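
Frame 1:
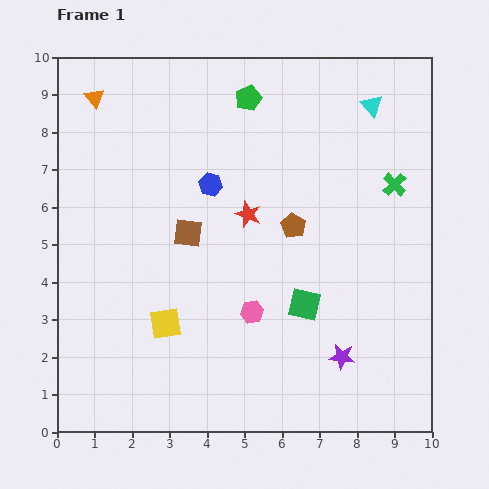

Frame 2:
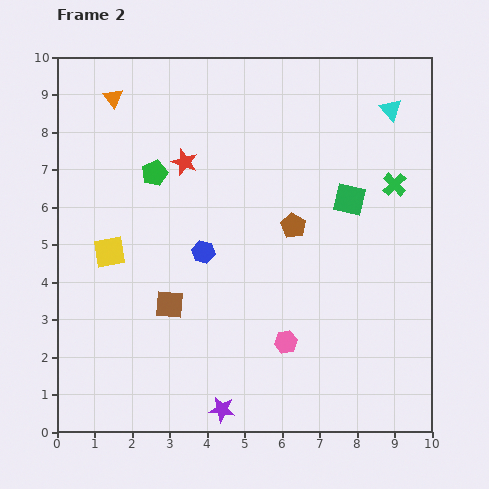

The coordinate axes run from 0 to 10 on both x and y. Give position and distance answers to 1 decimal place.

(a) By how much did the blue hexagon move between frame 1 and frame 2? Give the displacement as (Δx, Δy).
(-0.2, -1.8)

The blue hexagon was at (4.1, 6.6) in frame 1 and (3.9, 4.8) in frame 2.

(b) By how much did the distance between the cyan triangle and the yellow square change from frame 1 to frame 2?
+0.4

Distance in frame 1: 8.0. Distance in frame 2: 8.4.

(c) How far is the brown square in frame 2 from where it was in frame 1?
2.0

The brown square moved from (3.5, 5.3) to (3.0, 3.4), a distance of √(0.5² + 1.9²) ≈ 2.0.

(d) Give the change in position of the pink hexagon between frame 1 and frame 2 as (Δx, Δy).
(0.9, -0.8)

The pink hexagon was at (5.2, 3.2) in frame 1 and (6.1, 2.4) in frame 2.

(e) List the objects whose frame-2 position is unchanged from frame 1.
the brown pentagon, the green cross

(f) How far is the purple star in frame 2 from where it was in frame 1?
3.5

The purple star moved from (7.6, 2.0) to (4.4, 0.6), a distance of √(3.2² + 1.4²) ≈ 3.5.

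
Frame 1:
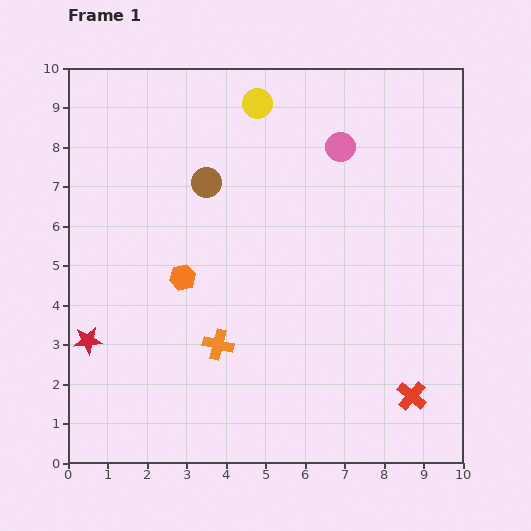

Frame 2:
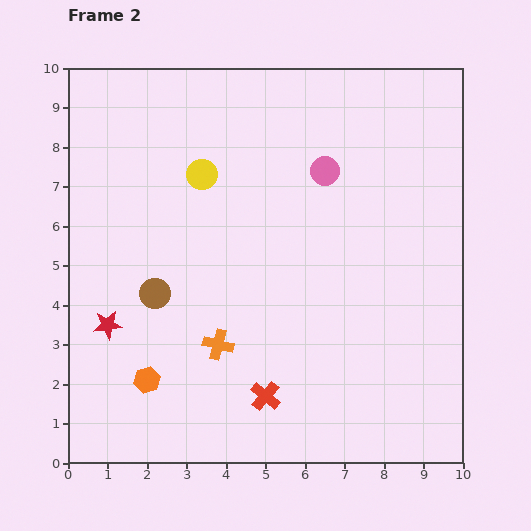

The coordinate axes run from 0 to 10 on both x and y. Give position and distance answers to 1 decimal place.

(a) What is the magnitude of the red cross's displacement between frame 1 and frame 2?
3.7

The red cross moved from (8.7, 1.7) to (5.0, 1.7), a distance of √(3.7² + 0.0²) ≈ 3.7.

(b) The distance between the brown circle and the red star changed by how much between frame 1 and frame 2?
-3.6

Distance in frame 1: 5.0. Distance in frame 2: 1.4.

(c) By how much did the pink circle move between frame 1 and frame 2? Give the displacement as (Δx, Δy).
(-0.4, -0.6)

The pink circle was at (6.9, 8.0) in frame 1 and (6.5, 7.4) in frame 2.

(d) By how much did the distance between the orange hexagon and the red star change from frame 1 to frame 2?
-1.2

Distance in frame 1: 2.9. Distance in frame 2: 1.7.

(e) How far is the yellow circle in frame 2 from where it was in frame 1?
2.3

The yellow circle moved from (4.8, 9.1) to (3.4, 7.3), a distance of √(1.4² + 1.8²) ≈ 2.3.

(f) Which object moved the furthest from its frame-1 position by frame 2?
the red cross

(moved 3.7; next 3.1)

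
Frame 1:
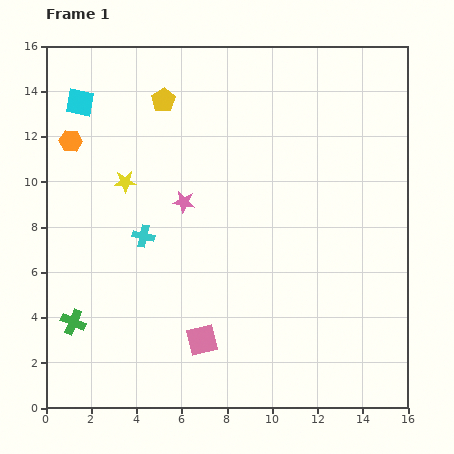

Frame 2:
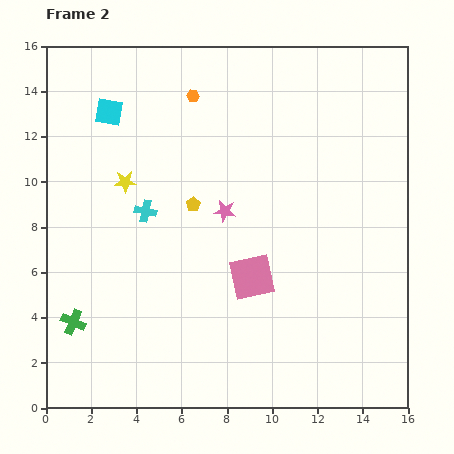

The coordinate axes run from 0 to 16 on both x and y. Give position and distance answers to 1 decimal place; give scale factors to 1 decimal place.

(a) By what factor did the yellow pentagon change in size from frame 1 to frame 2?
0.6×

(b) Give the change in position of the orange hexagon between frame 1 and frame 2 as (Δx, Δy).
(5.4, 2.0)

The orange hexagon was at (1.1, 11.8) in frame 1 and (6.5, 13.8) in frame 2.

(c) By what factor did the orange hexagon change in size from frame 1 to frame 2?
0.6×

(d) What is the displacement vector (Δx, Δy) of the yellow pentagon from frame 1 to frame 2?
(1.3, -4.6)

The yellow pentagon was at (5.2, 13.6) in frame 1 and (6.5, 9.0) in frame 2.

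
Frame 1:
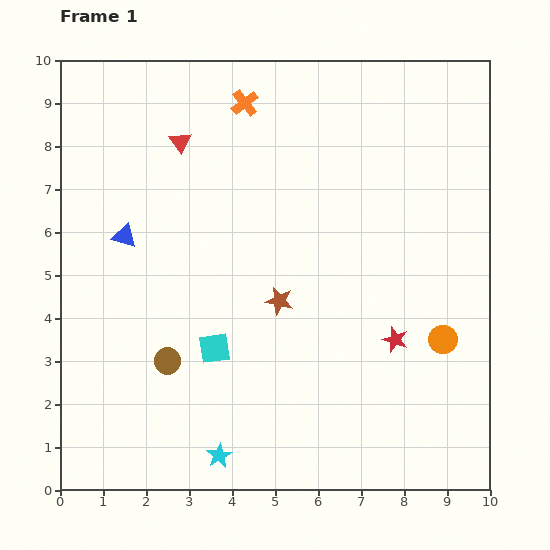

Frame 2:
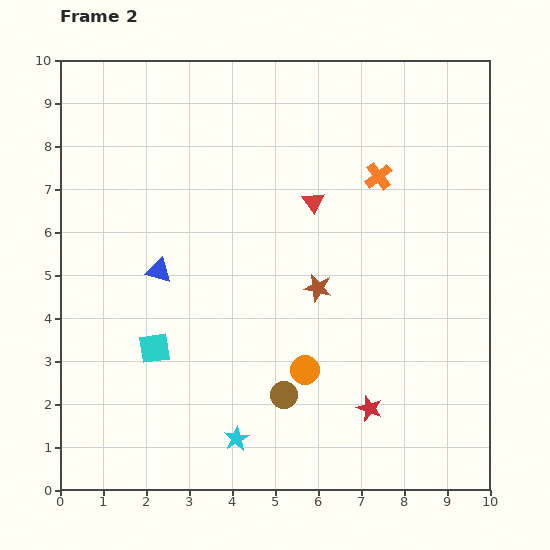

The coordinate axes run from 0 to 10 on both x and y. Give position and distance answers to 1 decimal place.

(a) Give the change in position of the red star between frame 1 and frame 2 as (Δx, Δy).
(-0.6, -1.6)

The red star was at (7.8, 3.5) in frame 1 and (7.2, 1.9) in frame 2.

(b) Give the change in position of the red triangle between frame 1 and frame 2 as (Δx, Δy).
(3.1, -1.4)

The red triangle was at (2.8, 8.1) in frame 1 and (5.9, 6.7) in frame 2.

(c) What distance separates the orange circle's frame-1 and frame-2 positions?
3.3

The orange circle moved from (8.9, 3.5) to (5.7, 2.8), a distance of √(3.2² + 0.7²) ≈ 3.3.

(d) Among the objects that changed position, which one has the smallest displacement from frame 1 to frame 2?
the cyan star

(moved 0.6)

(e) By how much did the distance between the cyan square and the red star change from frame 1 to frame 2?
+1.0

Distance in frame 1: 4.2. Distance in frame 2: 5.2.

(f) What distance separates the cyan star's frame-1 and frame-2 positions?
0.6

The cyan star moved from (3.7, 0.8) to (4.1, 1.2), a distance of √(0.4² + 0.4²) ≈ 0.6.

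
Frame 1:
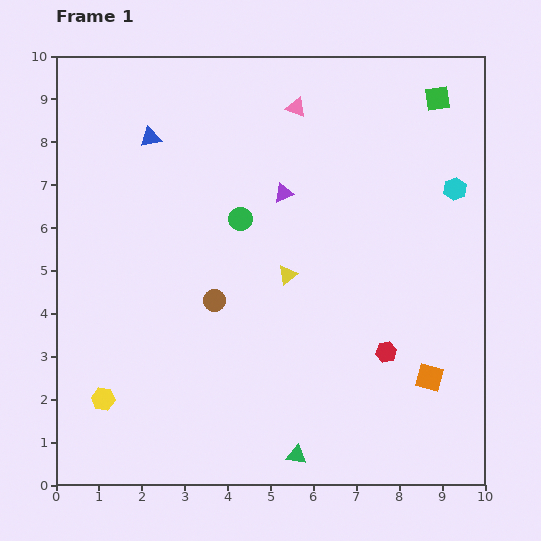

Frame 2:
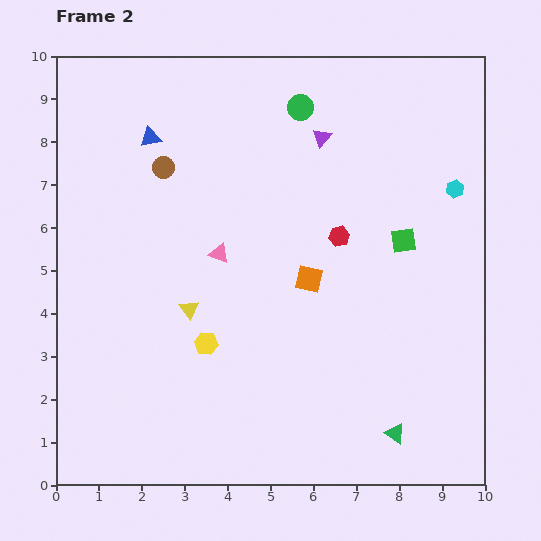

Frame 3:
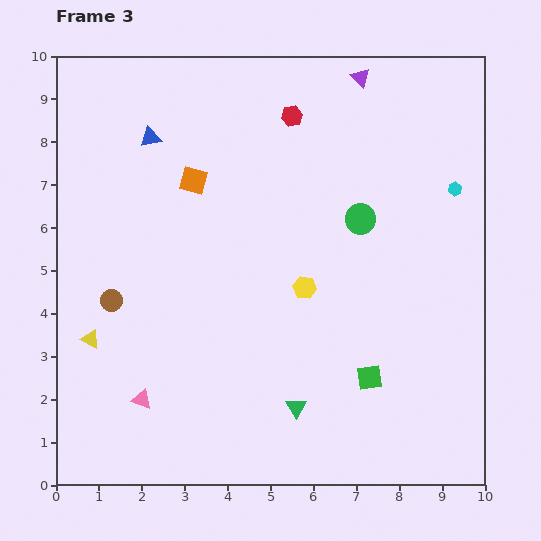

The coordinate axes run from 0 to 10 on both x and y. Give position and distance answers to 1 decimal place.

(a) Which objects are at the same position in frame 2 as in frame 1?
the blue triangle, the cyan hexagon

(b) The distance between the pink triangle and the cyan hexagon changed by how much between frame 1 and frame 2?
+1.5

Distance in frame 1: 4.2. Distance in frame 2: 5.7.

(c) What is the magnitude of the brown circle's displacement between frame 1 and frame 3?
2.4

The brown circle moved from (3.7, 4.3) to (1.3, 4.3), a distance of √(2.4² + 0.0²) ≈ 2.4.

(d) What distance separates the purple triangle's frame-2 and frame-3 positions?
1.7

The purple triangle moved from (6.2, 8.1) to (7.1, 9.5), a distance of √(0.9² + 1.4²) ≈ 1.7.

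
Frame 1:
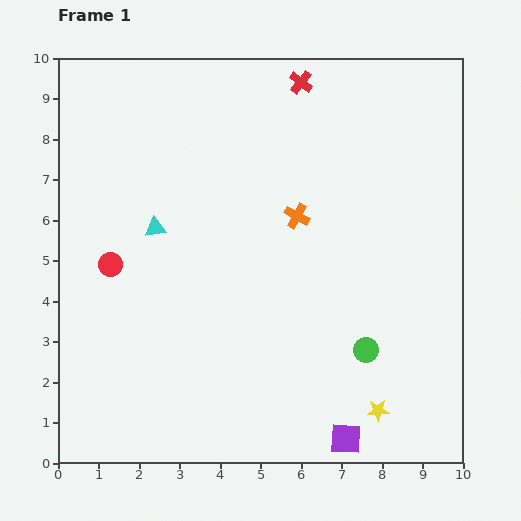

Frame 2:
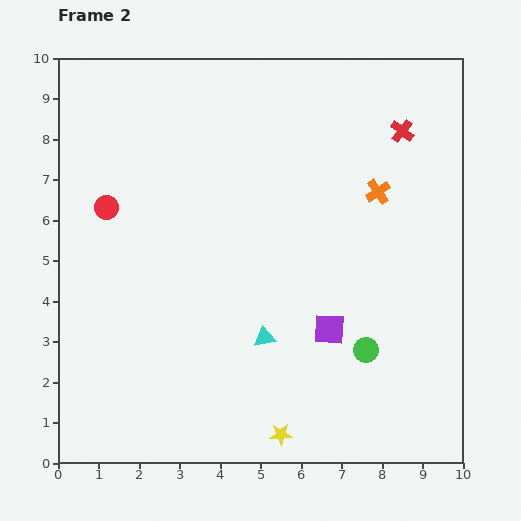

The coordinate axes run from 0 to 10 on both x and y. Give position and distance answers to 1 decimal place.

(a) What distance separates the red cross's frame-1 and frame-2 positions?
2.8

The red cross moved from (6.0, 9.4) to (8.5, 8.2), a distance of √(2.5² + 1.2²) ≈ 2.8.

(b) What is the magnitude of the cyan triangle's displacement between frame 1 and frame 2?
3.8

The cyan triangle moved from (2.4, 5.8) to (5.1, 3.1), a distance of √(2.7² + 2.7²) ≈ 3.8.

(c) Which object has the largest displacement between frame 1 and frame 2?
the cyan triangle

(moved 3.8; next 2.8)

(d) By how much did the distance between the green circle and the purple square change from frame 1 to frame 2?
-1.3

Distance in frame 1: 2.3. Distance in frame 2: 1.0.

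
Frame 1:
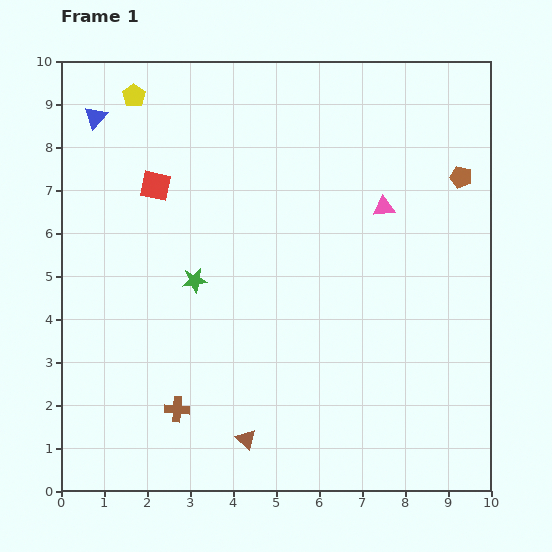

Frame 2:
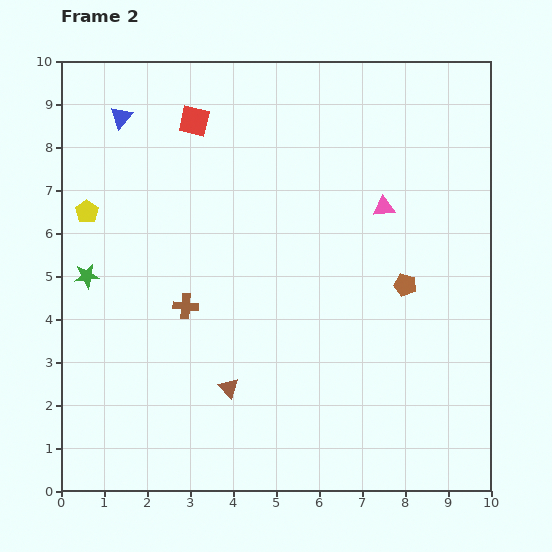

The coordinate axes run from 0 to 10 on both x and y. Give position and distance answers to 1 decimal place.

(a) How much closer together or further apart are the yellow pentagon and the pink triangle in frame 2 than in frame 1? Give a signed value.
+0.5

Distance in frame 1: 6.4. Distance in frame 2: 6.9.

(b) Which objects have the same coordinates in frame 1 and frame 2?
the pink triangle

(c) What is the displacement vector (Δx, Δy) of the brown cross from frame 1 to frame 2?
(0.2, 2.4)

The brown cross was at (2.7, 1.9) in frame 1 and (2.9, 4.3) in frame 2.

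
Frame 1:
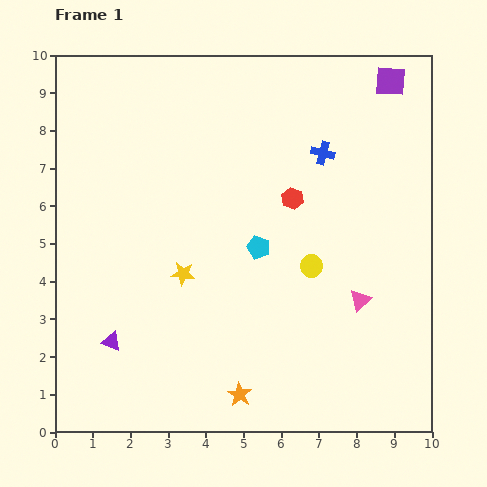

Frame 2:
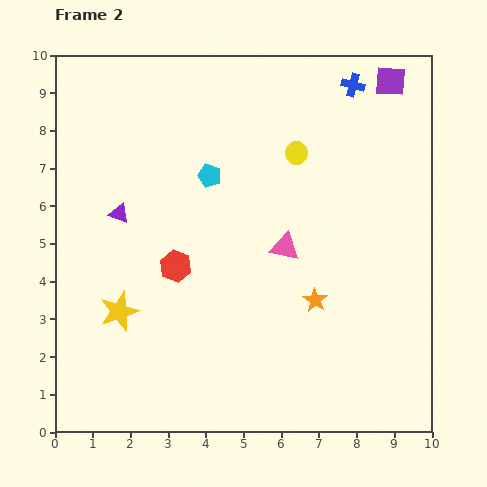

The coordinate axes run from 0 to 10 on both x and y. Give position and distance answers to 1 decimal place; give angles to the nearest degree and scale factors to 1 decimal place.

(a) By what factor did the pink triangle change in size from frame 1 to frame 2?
1.4×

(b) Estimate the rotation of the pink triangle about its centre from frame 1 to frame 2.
55° clockwise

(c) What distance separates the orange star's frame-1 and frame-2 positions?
3.2

The orange star moved from (4.9, 1.0) to (6.9, 3.5), a distance of √(2.0² + 2.5²) ≈ 3.2.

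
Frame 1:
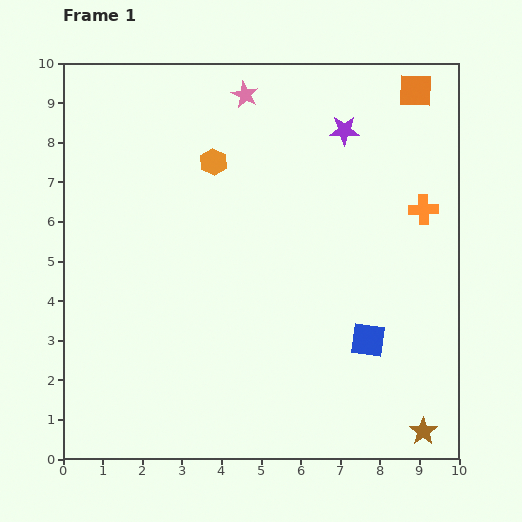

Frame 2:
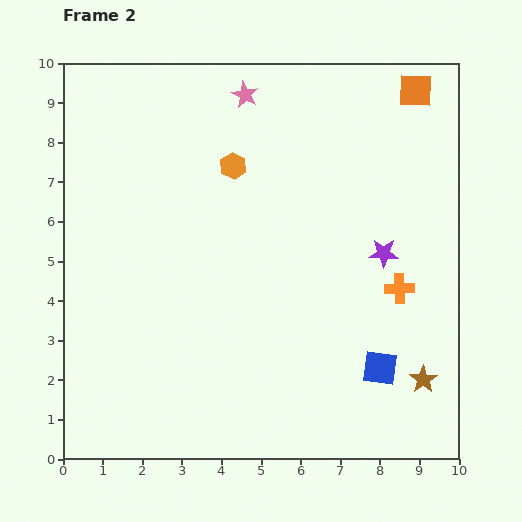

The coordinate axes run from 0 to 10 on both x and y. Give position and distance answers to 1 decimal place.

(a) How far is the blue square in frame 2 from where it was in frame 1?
0.8

The blue square moved from (7.7, 3.0) to (8.0, 2.3), a distance of √(0.3² + 0.7²) ≈ 0.8.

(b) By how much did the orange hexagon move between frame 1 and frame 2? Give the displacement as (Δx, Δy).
(0.5, -0.1)

The orange hexagon was at (3.8, 7.5) in frame 1 and (4.3, 7.4) in frame 2.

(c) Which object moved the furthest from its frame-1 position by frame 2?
the purple star

(moved 3.3; next 2.1)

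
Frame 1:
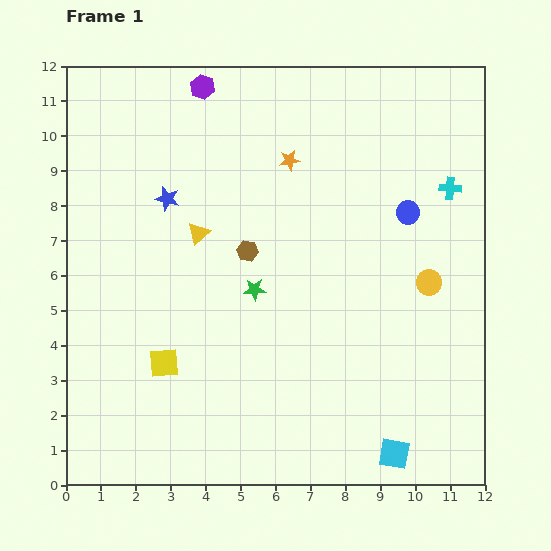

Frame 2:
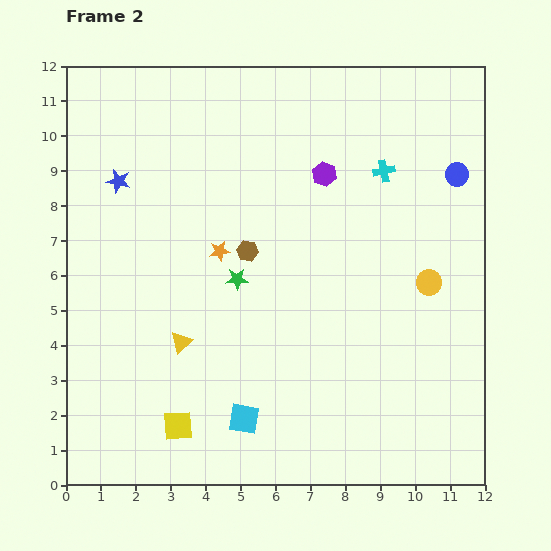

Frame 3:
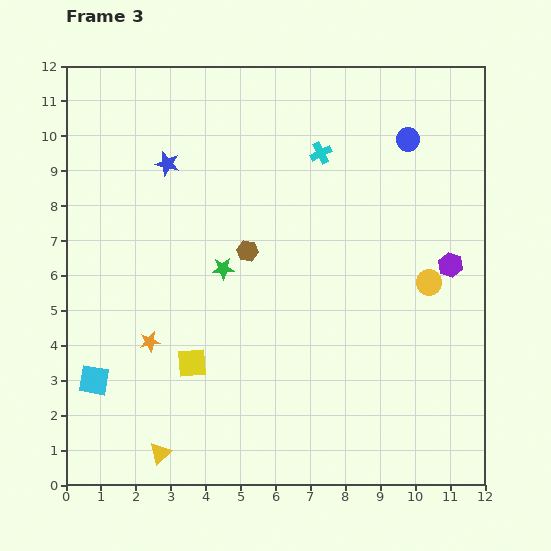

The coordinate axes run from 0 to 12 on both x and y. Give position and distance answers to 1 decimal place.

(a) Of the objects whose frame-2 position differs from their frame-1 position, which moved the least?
the green star

(moved 0.6)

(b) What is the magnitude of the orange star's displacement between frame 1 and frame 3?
6.6

The orange star moved from (6.4, 9.3) to (2.4, 4.1), a distance of √(4.0² + 5.2²) ≈ 6.6.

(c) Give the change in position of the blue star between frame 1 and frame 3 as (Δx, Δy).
(0.0, 1.0)

The blue star was at (2.9, 8.2) in frame 1 and (2.9, 9.2) in frame 3.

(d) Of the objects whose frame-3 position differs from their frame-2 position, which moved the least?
the green star

(moved 0.5)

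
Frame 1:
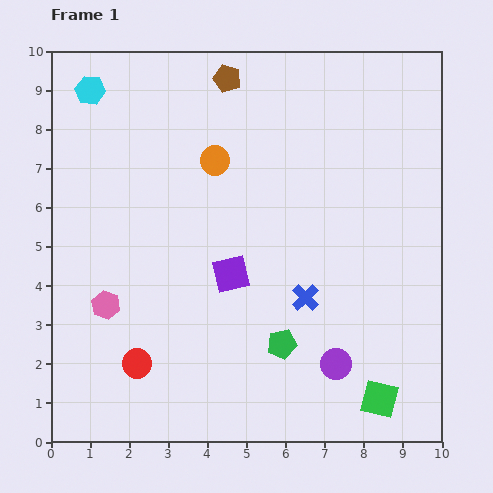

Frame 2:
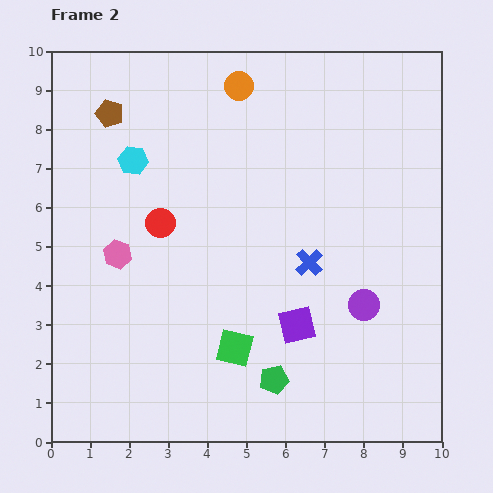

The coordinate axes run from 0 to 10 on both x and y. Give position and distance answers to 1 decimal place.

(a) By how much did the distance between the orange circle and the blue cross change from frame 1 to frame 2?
+0.6

Distance in frame 1: 4.2. Distance in frame 2: 4.8.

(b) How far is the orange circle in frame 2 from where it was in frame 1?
2.0

The orange circle moved from (4.2, 7.2) to (4.8, 9.1), a distance of √(0.6² + 1.9²) ≈ 2.0.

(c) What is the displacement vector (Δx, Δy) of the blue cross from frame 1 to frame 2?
(0.1, 0.9)

The blue cross was at (6.5, 3.7) in frame 1 and (6.6, 4.6) in frame 2.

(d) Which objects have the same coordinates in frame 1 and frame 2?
none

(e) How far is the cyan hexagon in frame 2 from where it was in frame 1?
2.1

The cyan hexagon moved from (1.0, 9.0) to (2.1, 7.2), a distance of √(1.1² + 1.8²) ≈ 2.1.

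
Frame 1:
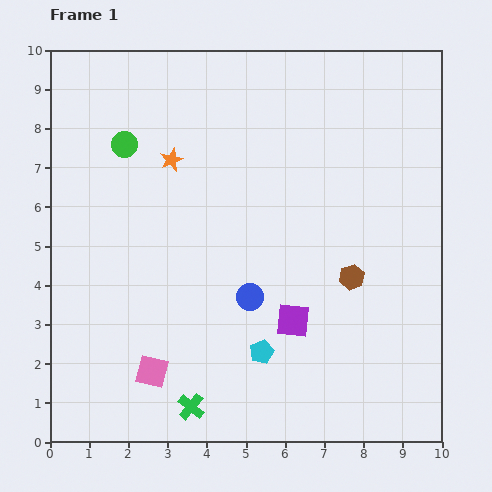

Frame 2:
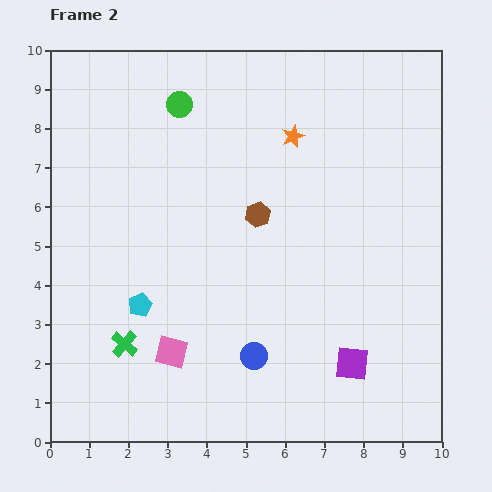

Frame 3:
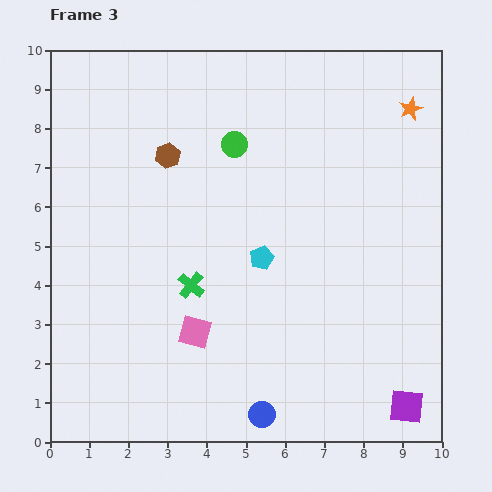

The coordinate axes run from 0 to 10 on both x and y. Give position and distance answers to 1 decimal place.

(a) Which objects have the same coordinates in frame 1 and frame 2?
none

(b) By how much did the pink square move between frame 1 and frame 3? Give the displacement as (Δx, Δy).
(1.1, 1.0)

The pink square was at (2.6, 1.8) in frame 1 and (3.7, 2.8) in frame 3.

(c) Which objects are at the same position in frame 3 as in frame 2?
none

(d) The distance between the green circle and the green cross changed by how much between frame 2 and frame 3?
-2.5

Distance in frame 2: 6.3. Distance in frame 3: 3.8.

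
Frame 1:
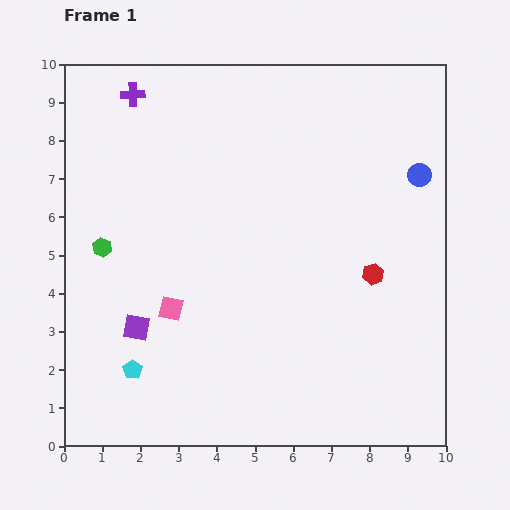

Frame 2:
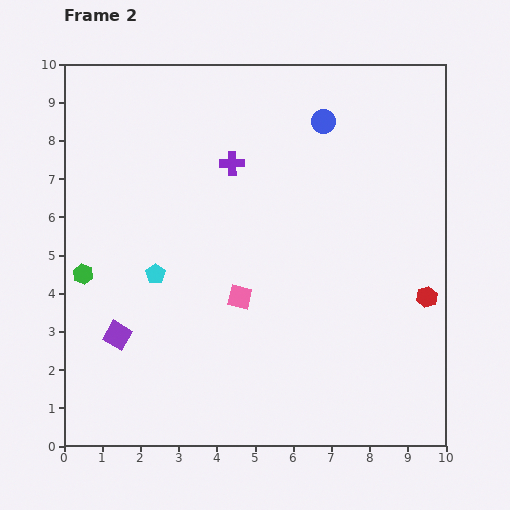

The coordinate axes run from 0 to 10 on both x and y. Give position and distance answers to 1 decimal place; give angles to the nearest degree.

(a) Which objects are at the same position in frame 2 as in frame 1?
none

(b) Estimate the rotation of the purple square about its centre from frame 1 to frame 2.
22° clockwise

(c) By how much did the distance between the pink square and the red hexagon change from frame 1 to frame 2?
-0.5

Distance in frame 1: 5.4. Distance in frame 2: 4.9.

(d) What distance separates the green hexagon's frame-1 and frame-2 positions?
0.9

The green hexagon moved from (1.0, 5.2) to (0.5, 4.5), a distance of √(0.5² + 0.7²) ≈ 0.9.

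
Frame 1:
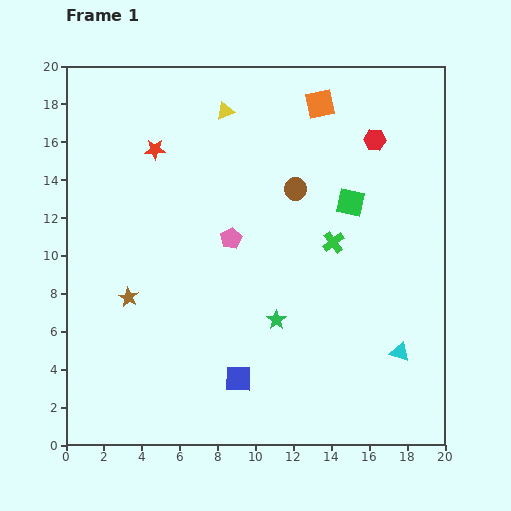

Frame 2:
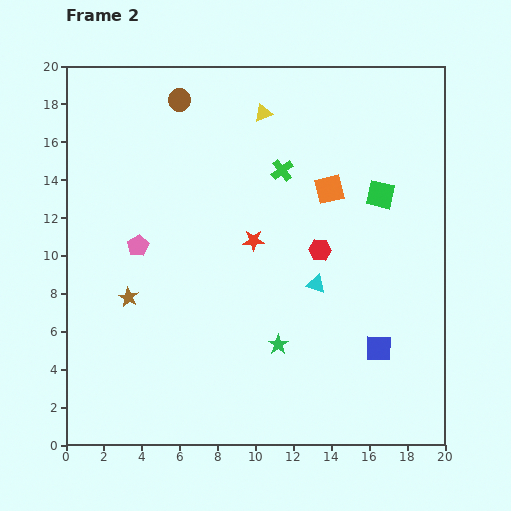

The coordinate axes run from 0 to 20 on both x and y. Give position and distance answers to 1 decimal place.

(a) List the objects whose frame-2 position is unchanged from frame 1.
the brown star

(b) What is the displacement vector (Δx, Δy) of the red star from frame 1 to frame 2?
(5.2, -4.8)

The red star was at (4.7, 15.6) in frame 1 and (9.9, 10.8) in frame 2.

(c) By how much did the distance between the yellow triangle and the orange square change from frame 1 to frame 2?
+0.3

Distance in frame 1: 5.0. Distance in frame 2: 5.3.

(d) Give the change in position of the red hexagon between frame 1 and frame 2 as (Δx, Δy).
(-2.9, -5.8)

The red hexagon was at (16.3, 16.1) in frame 1 and (13.4, 10.3) in frame 2.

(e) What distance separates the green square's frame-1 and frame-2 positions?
1.6

The green square moved from (15.0, 12.8) to (16.6, 13.2), a distance of √(1.6² + 0.4²) ≈ 1.6.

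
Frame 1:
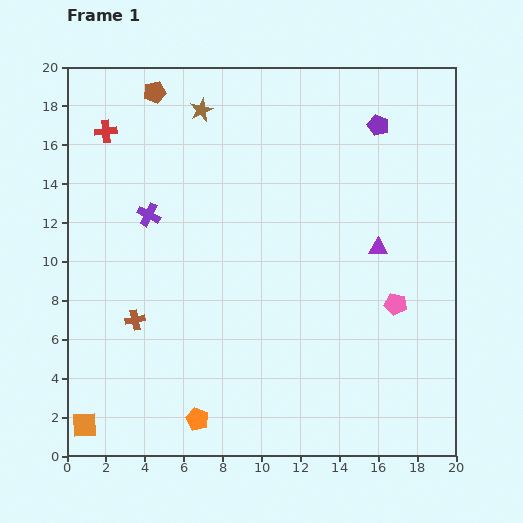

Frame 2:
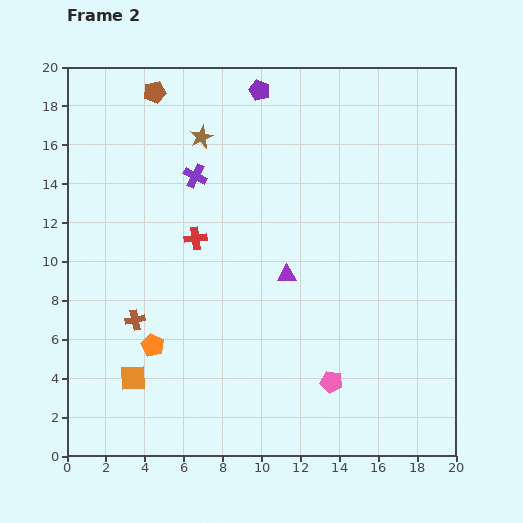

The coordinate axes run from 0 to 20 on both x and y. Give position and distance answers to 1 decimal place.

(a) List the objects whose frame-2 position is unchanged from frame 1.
the brown cross, the brown pentagon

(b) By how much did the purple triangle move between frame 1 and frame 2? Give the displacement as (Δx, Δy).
(-4.7, -1.4)

The purple triangle was at (16.0, 10.7) in frame 1 and (11.3, 9.3) in frame 2.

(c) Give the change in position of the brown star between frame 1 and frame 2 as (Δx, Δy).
(0.0, -1.4)

The brown star was at (6.9, 17.8) in frame 1 and (6.9, 16.4) in frame 2.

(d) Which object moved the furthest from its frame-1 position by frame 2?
the red cross

(moved 7.2; next 6.4)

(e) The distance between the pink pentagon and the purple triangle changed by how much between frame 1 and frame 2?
+3.0

Distance in frame 1: 3.0. Distance in frame 2: 6.0.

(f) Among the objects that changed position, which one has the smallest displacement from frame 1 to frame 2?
the brown star

(moved 1.4)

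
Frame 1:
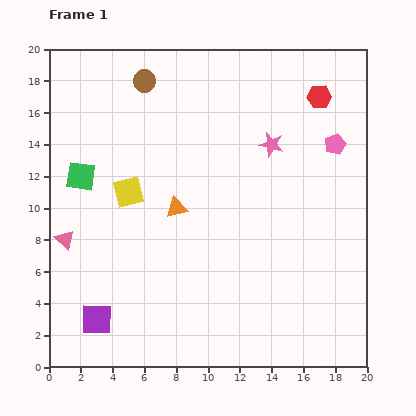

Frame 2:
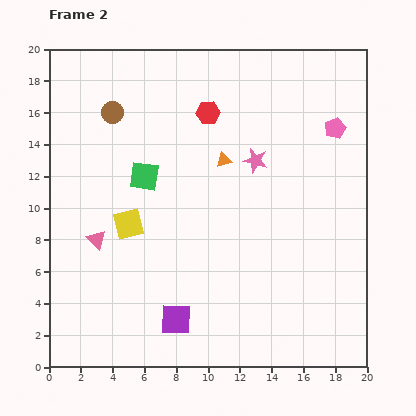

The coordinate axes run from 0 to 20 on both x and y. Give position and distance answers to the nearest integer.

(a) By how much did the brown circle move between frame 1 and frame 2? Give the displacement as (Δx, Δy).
(-2, -2)

The brown circle was at (6, 18) in frame 1 and (4, 16) in frame 2.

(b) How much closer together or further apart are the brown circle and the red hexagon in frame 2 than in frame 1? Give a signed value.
-5

Distance in frame 1: 11. Distance in frame 2: 6.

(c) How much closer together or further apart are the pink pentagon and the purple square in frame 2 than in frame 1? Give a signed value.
-3

Distance in frame 1: 19. Distance in frame 2: 16.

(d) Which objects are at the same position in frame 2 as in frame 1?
none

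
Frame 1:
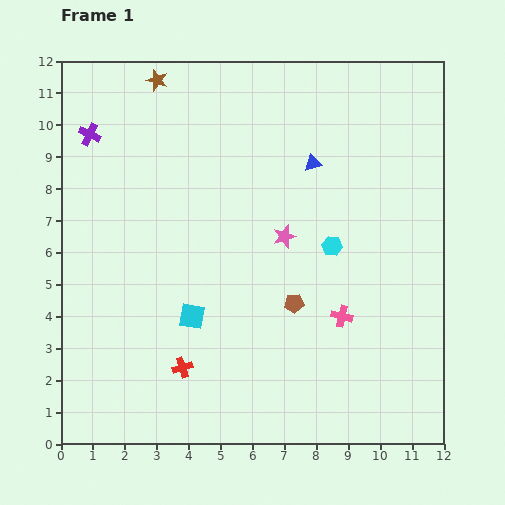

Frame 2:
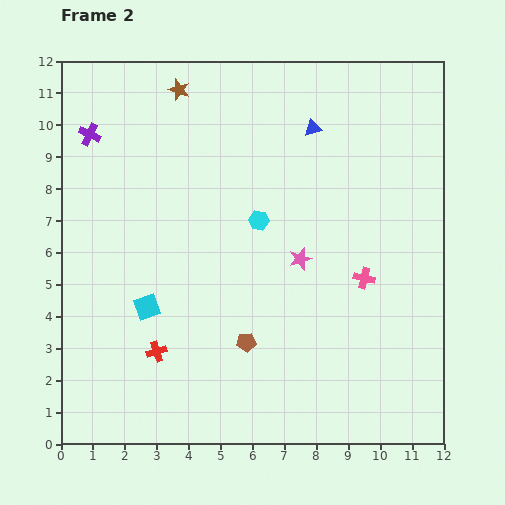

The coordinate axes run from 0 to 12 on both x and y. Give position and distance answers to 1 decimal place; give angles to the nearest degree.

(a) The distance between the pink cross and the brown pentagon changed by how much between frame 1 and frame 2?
+2.6

Distance in frame 1: 1.6. Distance in frame 2: 4.2.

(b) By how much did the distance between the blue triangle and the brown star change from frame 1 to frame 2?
-1.1

Distance in frame 1: 5.5. Distance in frame 2: 4.4.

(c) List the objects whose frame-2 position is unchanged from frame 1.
the purple cross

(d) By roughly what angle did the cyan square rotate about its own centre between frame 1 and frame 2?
29° counter-clockwise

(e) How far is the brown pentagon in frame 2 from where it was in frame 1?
1.9

The brown pentagon moved from (7.3, 4.4) to (5.8, 3.2), a distance of √(1.5² + 1.2²) ≈ 1.9.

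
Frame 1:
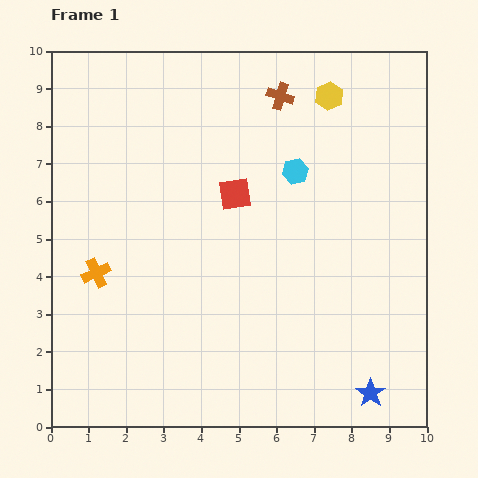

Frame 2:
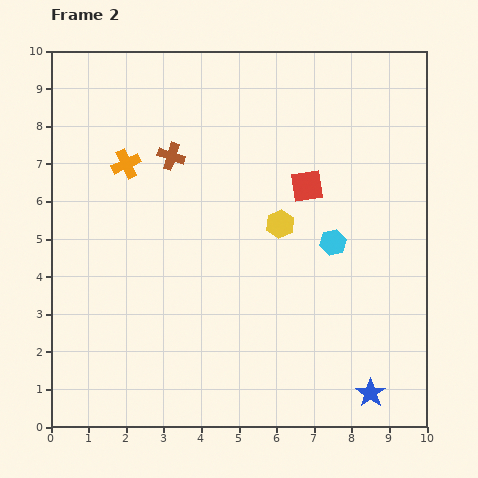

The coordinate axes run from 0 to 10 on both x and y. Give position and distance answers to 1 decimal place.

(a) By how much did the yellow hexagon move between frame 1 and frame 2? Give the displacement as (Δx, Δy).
(-1.3, -3.4)

The yellow hexagon was at (7.4, 8.8) in frame 1 and (6.1, 5.4) in frame 2.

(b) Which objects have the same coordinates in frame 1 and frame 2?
the blue star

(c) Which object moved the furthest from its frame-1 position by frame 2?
the yellow hexagon

(moved 3.6; next 3.3)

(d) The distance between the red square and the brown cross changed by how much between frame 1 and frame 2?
+0.8

Distance in frame 1: 2.9. Distance in frame 2: 3.7.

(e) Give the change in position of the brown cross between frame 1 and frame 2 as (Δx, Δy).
(-2.9, -1.6)

The brown cross was at (6.1, 8.8) in frame 1 and (3.2, 7.2) in frame 2.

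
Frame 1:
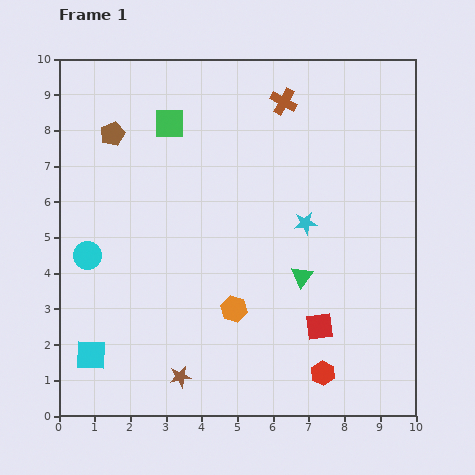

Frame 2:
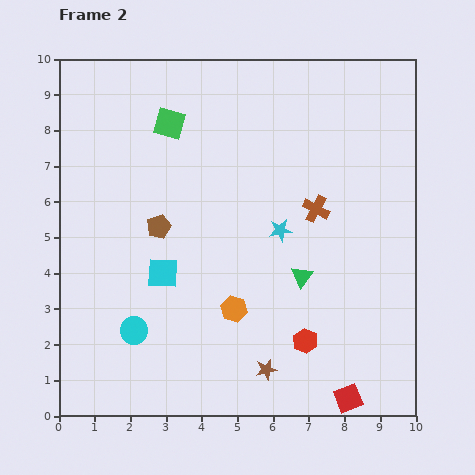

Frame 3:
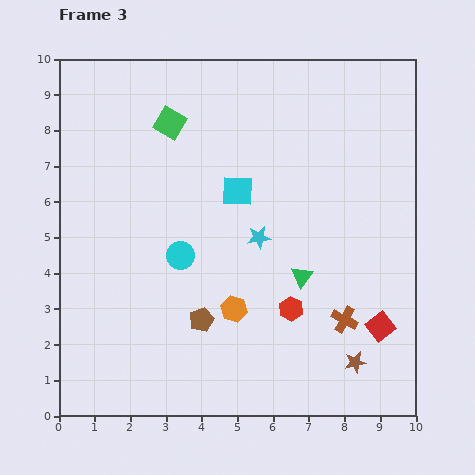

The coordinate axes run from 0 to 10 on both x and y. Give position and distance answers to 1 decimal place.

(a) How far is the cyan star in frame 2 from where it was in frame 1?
0.7

The cyan star moved from (6.9, 5.4) to (6.2, 5.2), a distance of √(0.7² + 0.2²) ≈ 0.7.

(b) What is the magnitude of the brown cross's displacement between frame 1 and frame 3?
6.3

The brown cross moved from (6.3, 8.8) to (8.0, 2.7), a distance of √(1.7² + 6.1²) ≈ 6.3.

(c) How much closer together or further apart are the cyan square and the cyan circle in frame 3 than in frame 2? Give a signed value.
+0.6

Distance in frame 2: 1.8. Distance in frame 3: 2.4.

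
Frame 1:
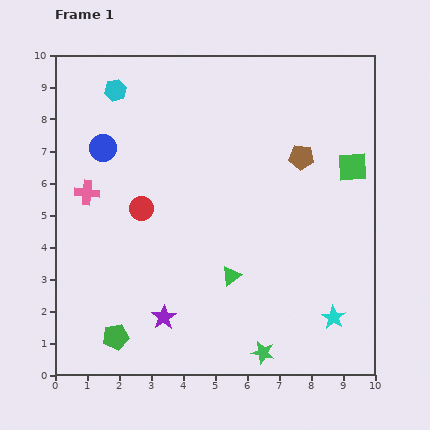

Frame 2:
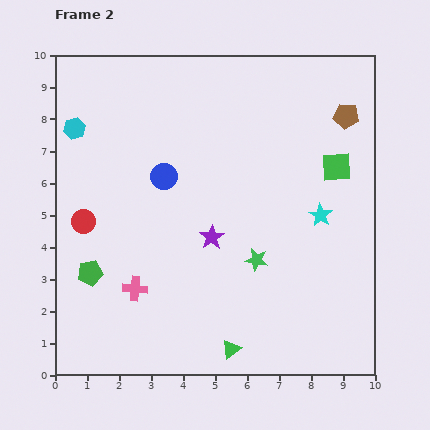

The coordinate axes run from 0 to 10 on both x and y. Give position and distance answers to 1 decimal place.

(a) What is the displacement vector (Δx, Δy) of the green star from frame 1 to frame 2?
(-0.2, 2.9)

The green star was at (6.5, 0.7) in frame 1 and (6.3, 3.6) in frame 2.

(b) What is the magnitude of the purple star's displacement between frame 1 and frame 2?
2.9

The purple star moved from (3.4, 1.8) to (4.9, 4.3), a distance of √(1.5² + 2.5²) ≈ 2.9.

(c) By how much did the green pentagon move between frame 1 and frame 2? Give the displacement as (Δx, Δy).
(-0.8, 2.0)

The green pentagon was at (1.9, 1.2) in frame 1 and (1.1, 3.2) in frame 2.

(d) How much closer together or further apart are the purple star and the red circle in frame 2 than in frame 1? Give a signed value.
+0.5

Distance in frame 1: 3.5. Distance in frame 2: 4.0.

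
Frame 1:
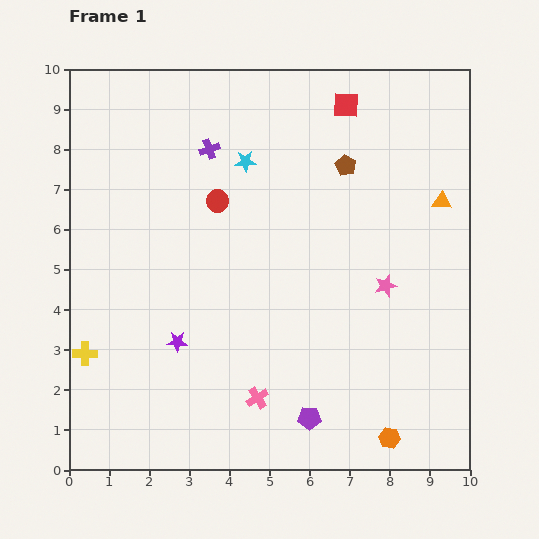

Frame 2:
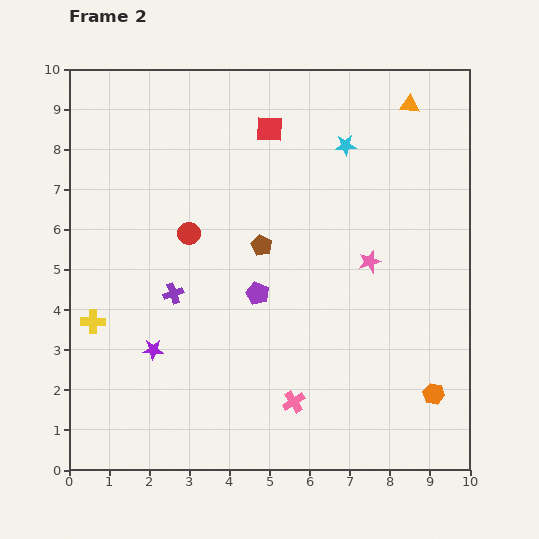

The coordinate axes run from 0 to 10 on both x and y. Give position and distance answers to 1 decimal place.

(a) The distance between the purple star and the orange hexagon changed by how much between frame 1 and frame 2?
+1.3

Distance in frame 1: 5.8. Distance in frame 2: 7.1.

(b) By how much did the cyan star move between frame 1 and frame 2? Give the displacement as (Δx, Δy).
(2.5, 0.4)

The cyan star was at (4.4, 7.7) in frame 1 and (6.9, 8.1) in frame 2.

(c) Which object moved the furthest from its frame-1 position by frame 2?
the purple cross

(moved 3.7; next 3.4)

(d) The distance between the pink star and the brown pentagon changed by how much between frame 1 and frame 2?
-0.5

Distance in frame 1: 3.2. Distance in frame 2: 2.7.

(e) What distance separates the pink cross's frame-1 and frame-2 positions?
0.9

The pink cross moved from (4.7, 1.8) to (5.6, 1.7), a distance of √(0.9² + 0.1²) ≈ 0.9.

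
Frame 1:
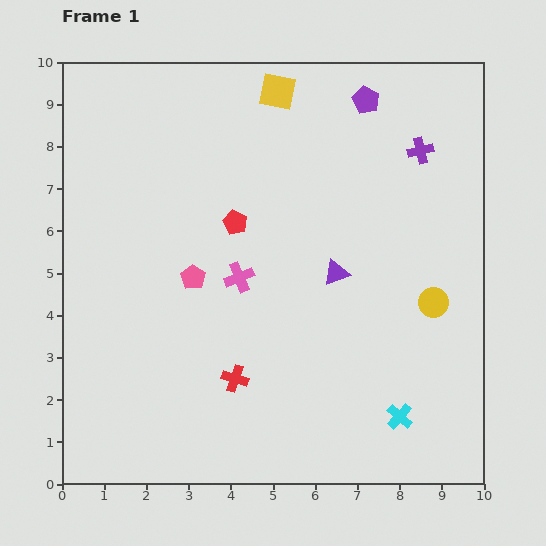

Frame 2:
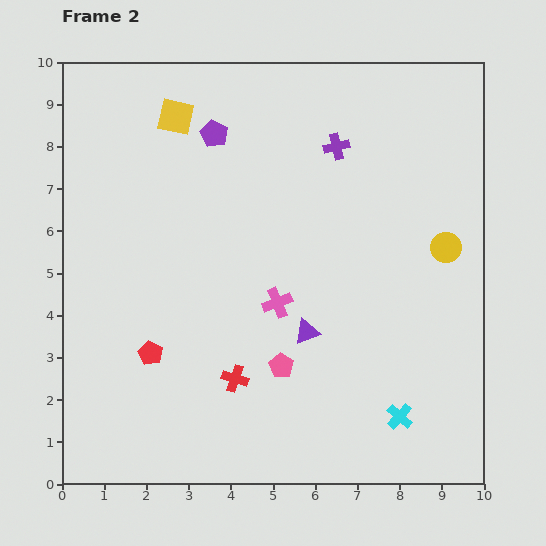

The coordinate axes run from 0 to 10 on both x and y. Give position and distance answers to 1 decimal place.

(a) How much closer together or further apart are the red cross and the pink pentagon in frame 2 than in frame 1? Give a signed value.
-1.5

Distance in frame 1: 2.6. Distance in frame 2: 1.1.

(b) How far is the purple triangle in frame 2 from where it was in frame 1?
1.6

The purple triangle moved from (6.5, 5.0) to (5.8, 3.6), a distance of √(0.7² + 1.4²) ≈ 1.6.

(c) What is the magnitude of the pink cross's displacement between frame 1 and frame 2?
1.1

The pink cross moved from (4.2, 4.9) to (5.1, 4.3), a distance of √(0.9² + 0.6²) ≈ 1.1.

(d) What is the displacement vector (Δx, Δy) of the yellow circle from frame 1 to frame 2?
(0.3, 1.3)

The yellow circle was at (8.8, 4.3) in frame 1 and (9.1, 5.6) in frame 2.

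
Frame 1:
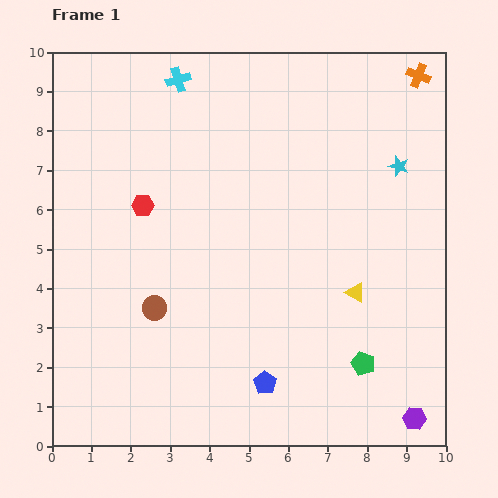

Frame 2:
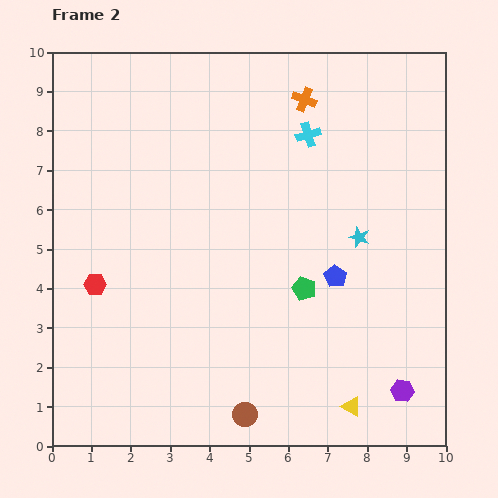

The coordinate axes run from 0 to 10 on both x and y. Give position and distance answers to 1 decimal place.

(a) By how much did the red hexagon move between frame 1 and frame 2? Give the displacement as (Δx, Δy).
(-1.2, -2.0)

The red hexagon was at (2.3, 6.1) in frame 1 and (1.1, 4.1) in frame 2.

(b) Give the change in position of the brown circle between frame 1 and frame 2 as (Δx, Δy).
(2.3, -2.7)

The brown circle was at (2.6, 3.5) in frame 1 and (4.9, 0.8) in frame 2.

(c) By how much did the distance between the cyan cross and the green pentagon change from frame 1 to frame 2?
-4.7

Distance in frame 1: 8.6. Distance in frame 2: 3.9.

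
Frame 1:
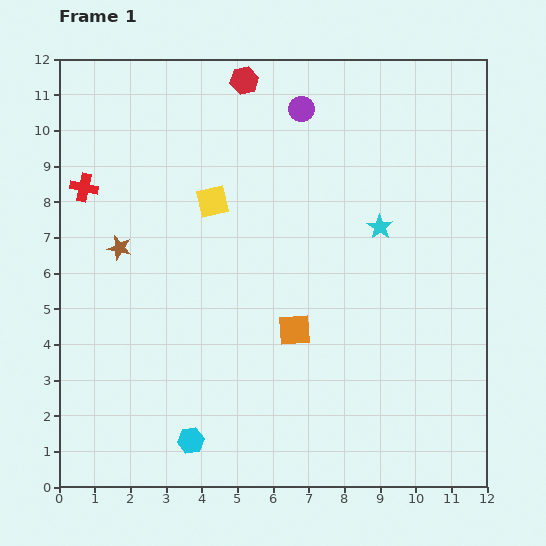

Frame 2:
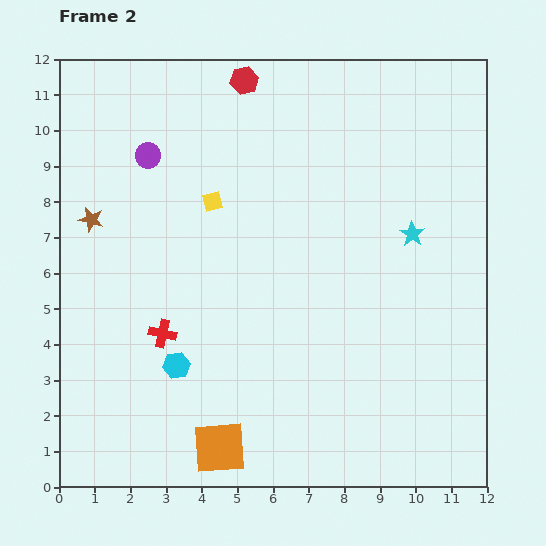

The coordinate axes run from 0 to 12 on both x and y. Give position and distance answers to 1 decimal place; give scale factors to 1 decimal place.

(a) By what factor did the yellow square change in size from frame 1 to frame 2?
0.6×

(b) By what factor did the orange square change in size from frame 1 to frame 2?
1.6×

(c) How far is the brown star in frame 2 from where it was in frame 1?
1.1

The brown star moved from (1.7, 6.7) to (0.9, 7.5), a distance of √(0.8² + 0.8²) ≈ 1.1.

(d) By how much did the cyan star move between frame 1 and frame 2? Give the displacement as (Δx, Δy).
(0.9, -0.2)

The cyan star was at (9.0, 7.3) in frame 1 and (9.9, 7.1) in frame 2.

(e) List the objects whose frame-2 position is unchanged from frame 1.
the yellow square, the red hexagon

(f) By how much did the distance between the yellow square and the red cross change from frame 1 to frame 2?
+0.4

Distance in frame 1: 3.6. Distance in frame 2: 4.0.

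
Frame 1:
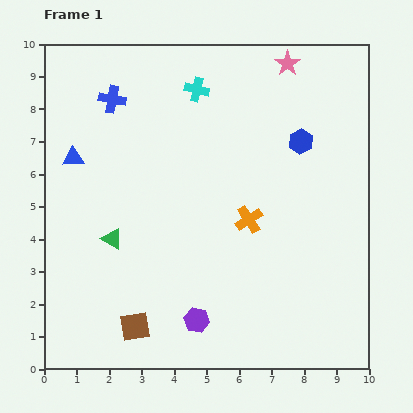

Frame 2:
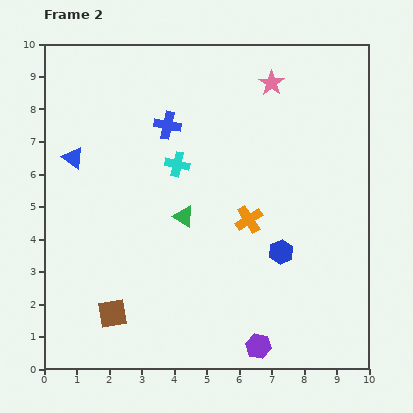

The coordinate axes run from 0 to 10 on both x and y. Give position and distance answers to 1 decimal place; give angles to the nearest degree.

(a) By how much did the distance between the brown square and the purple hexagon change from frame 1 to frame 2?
+2.7

Distance in frame 1: 1.9. Distance in frame 2: 4.6.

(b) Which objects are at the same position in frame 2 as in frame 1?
the blue triangle, the orange cross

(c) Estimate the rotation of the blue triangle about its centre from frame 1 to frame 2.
36° clockwise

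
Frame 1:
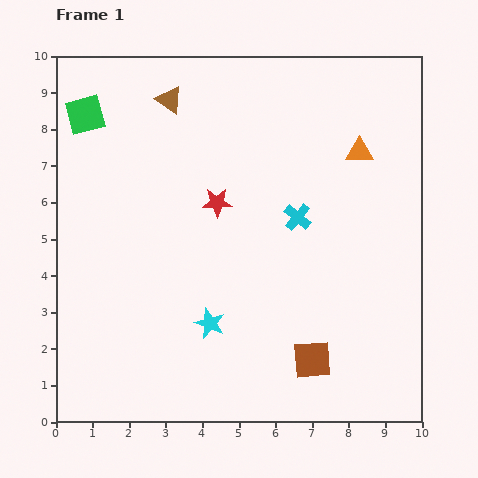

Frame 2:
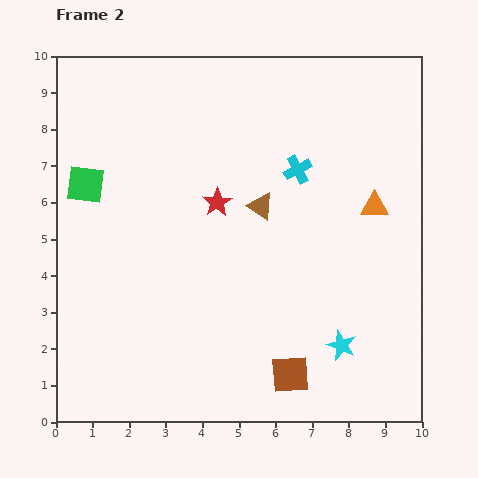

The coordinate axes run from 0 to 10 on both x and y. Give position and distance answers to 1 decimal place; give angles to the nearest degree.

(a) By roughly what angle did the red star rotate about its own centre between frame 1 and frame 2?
31° counter-clockwise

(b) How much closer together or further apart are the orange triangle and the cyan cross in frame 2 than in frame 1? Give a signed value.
-0.2

Distance in frame 1: 2.5. Distance in frame 2: 2.3.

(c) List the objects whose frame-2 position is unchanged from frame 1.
the red star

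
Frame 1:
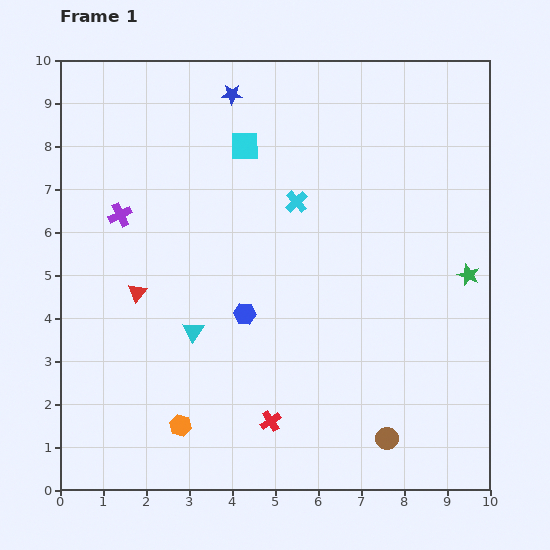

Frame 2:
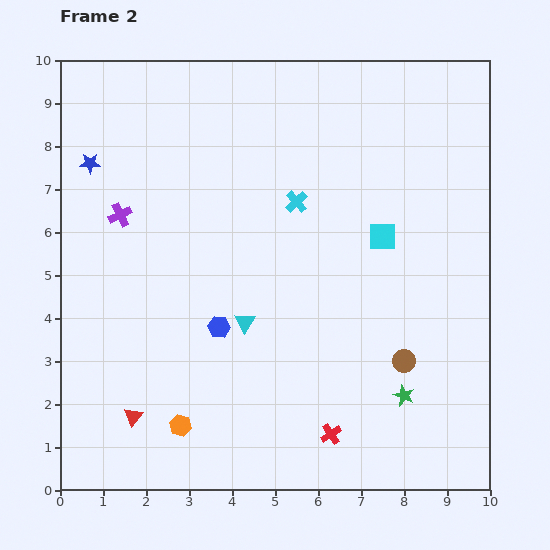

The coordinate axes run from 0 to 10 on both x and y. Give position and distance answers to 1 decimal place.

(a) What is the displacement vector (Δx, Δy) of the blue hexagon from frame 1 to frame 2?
(-0.6, -0.3)

The blue hexagon was at (4.3, 4.1) in frame 1 and (3.7, 3.8) in frame 2.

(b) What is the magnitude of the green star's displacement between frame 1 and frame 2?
3.2

The green star moved from (9.5, 5.0) to (8.0, 2.2), a distance of √(1.5² + 2.8²) ≈ 3.2.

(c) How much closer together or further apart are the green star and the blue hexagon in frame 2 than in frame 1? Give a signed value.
-0.7

Distance in frame 1: 5.3. Distance in frame 2: 4.6.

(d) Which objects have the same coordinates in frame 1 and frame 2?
the orange hexagon, the purple cross, the cyan cross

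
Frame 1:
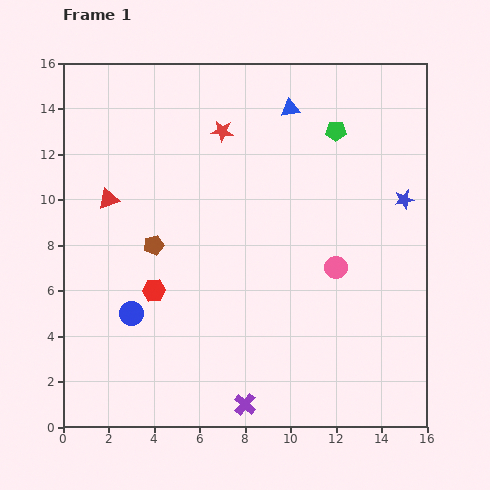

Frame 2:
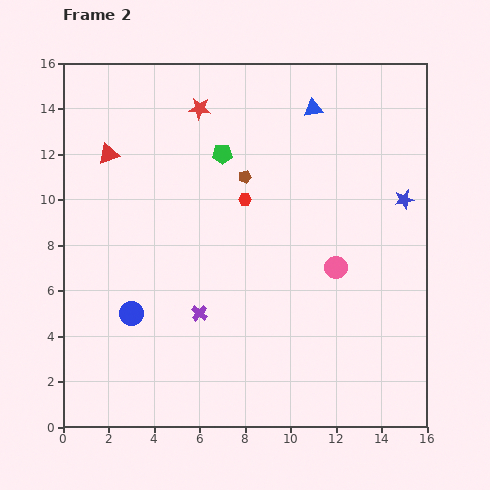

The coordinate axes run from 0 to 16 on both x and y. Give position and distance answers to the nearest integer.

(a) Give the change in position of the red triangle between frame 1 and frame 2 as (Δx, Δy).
(0, 2)

The red triangle was at (2, 10) in frame 1 and (2, 12) in frame 2.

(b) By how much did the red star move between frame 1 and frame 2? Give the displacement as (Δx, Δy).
(-1, 1)

The red star was at (7, 13) in frame 1 and (6, 14) in frame 2.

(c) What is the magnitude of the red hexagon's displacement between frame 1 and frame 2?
6

The red hexagon moved from (4, 6) to (8, 10), a distance of √(4² + 4²) ≈ 6.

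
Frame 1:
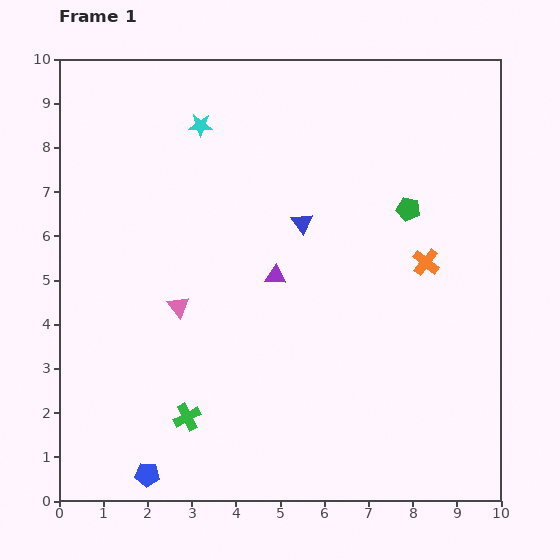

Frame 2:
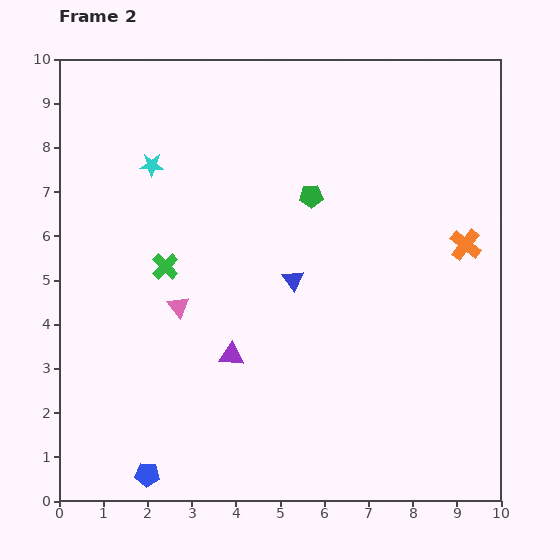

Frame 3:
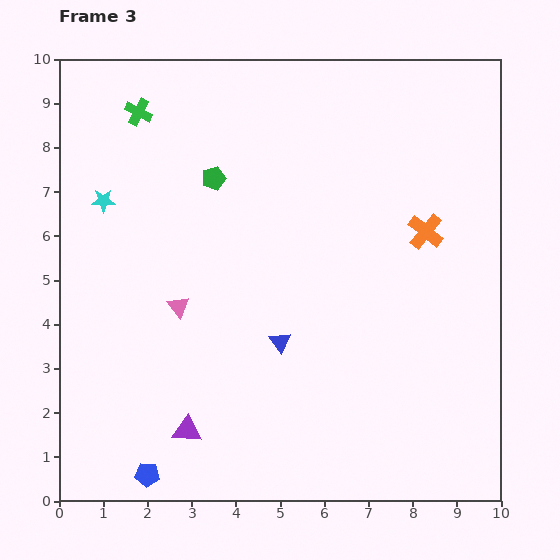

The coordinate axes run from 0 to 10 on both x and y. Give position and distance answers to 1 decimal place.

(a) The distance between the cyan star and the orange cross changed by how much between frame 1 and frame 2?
+1.3

Distance in frame 1: 6.0. Distance in frame 2: 7.3.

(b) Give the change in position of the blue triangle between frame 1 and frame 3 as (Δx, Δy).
(-0.5, -2.7)

The blue triangle was at (5.5, 6.3) in frame 1 and (5.0, 3.6) in frame 3.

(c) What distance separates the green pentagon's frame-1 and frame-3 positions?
4.5

The green pentagon moved from (7.9, 6.6) to (3.5, 7.3), a distance of √(4.4² + 0.7²) ≈ 4.5.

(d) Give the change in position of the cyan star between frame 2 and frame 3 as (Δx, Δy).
(-1.1, -0.8)

The cyan star was at (2.1, 7.6) in frame 2 and (1.0, 6.8) in frame 3.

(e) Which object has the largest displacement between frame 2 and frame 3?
the green cross

(moved 3.6; next 2.2)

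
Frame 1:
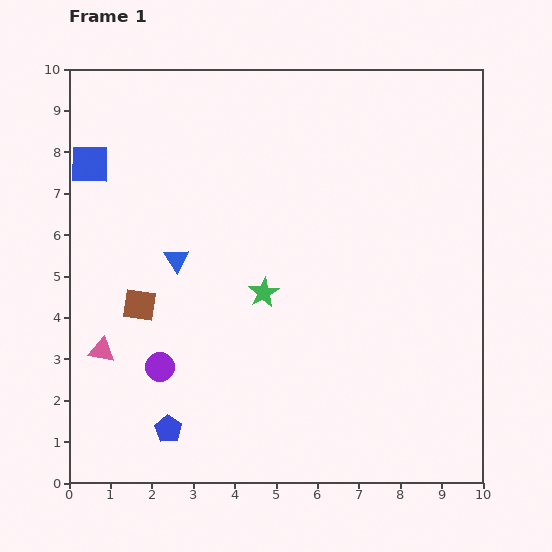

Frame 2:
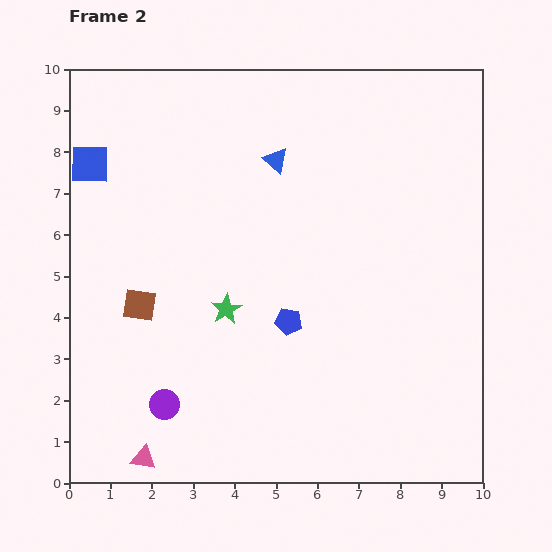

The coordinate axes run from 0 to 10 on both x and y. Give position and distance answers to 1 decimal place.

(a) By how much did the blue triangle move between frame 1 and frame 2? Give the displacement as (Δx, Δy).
(2.4, 2.4)

The blue triangle was at (2.6, 5.4) in frame 1 and (5.0, 7.8) in frame 2.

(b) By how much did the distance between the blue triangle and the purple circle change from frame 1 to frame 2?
+3.9

Distance in frame 1: 2.6. Distance in frame 2: 6.5.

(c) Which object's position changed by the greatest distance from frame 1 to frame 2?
the blue pentagon

(moved 3.9; next 3.4)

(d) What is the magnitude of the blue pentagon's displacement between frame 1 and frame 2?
3.9

The blue pentagon moved from (2.4, 1.3) to (5.3, 3.9), a distance of √(2.9² + 2.6²) ≈ 3.9.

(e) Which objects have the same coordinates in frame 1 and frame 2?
the blue square, the brown square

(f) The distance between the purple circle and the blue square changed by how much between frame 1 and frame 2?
+0.9

Distance in frame 1: 5.2. Distance in frame 2: 6.1.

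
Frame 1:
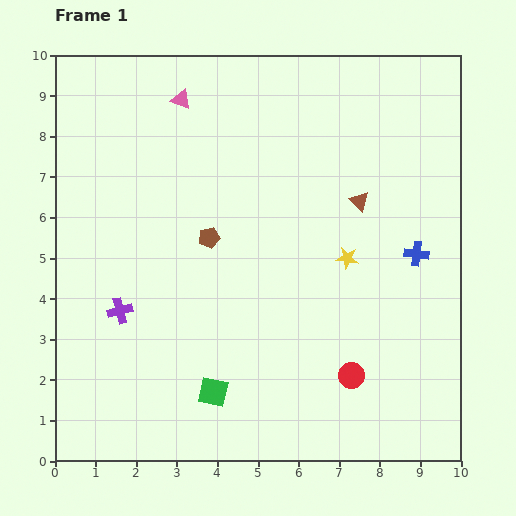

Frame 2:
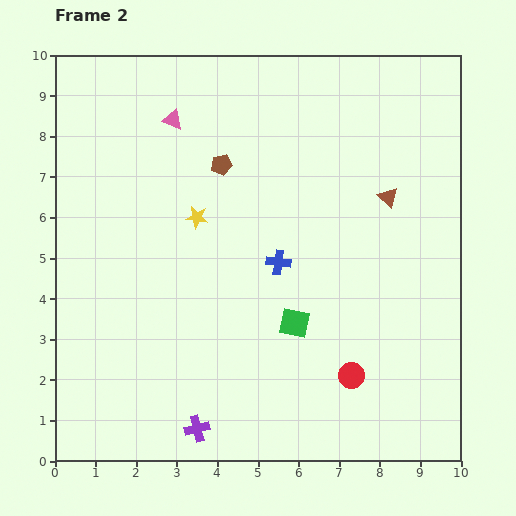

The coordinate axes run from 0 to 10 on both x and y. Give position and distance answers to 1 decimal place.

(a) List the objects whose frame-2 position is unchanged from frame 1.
the red circle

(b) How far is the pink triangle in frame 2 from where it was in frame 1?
0.5

The pink triangle moved from (3.1, 8.9) to (2.9, 8.4), a distance of √(0.2² + 0.5²) ≈ 0.5.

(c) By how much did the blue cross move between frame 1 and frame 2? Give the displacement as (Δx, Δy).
(-3.4, -0.2)

The blue cross was at (8.9, 5.1) in frame 1 and (5.5, 4.9) in frame 2.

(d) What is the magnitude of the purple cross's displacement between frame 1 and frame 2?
3.5

The purple cross moved from (1.6, 3.7) to (3.5, 0.8), a distance of √(1.9² + 2.9²) ≈ 3.5.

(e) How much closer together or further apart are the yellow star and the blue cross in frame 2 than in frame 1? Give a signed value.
+0.6

Distance in frame 1: 1.7. Distance in frame 2: 2.3.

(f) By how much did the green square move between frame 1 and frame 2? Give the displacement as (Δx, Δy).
(2.0, 1.7)

The green square was at (3.9, 1.7) in frame 1 and (5.9, 3.4) in frame 2.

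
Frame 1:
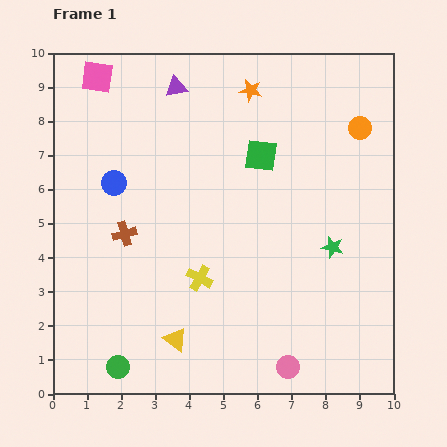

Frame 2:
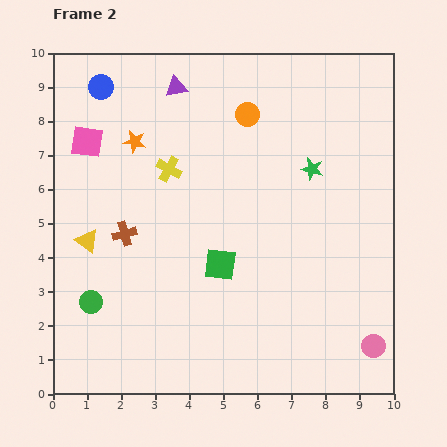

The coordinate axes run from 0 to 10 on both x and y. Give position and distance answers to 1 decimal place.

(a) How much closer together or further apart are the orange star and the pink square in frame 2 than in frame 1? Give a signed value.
-3.1

Distance in frame 1: 4.5. Distance in frame 2: 1.4.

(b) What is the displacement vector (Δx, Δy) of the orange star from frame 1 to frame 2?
(-3.4, -1.5)

The orange star was at (5.8, 8.9) in frame 1 and (2.4, 7.4) in frame 2.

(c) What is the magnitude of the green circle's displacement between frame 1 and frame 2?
2.1

The green circle moved from (1.9, 0.8) to (1.1, 2.7), a distance of √(0.8² + 1.9²) ≈ 2.1.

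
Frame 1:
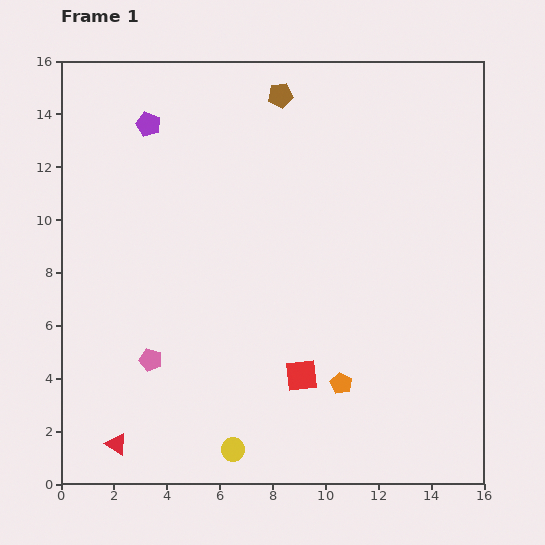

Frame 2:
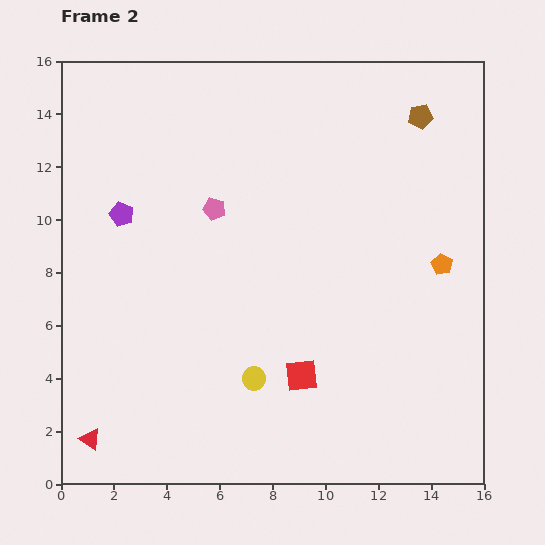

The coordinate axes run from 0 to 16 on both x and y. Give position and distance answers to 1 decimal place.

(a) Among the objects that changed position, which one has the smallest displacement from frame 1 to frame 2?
the red triangle

(moved 1.0)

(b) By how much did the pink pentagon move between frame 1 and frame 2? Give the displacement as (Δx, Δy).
(2.4, 5.7)

The pink pentagon was at (3.4, 4.7) in frame 1 and (5.8, 10.4) in frame 2.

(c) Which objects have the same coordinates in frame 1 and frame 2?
the red square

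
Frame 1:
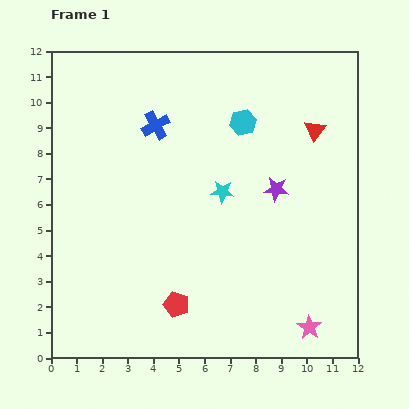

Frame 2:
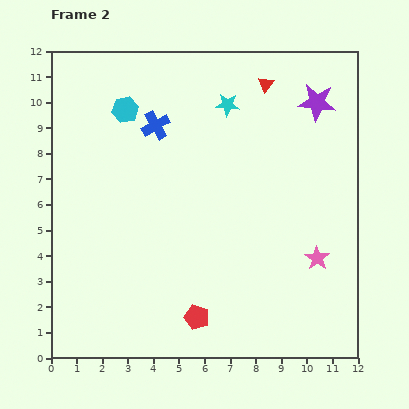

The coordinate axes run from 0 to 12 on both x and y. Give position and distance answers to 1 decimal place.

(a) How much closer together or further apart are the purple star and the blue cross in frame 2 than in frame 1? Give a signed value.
+1.1

Distance in frame 1: 5.3. Distance in frame 2: 6.4.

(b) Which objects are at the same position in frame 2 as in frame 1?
the blue cross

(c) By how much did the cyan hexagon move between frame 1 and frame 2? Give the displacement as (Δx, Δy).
(-4.6, 0.5)

The cyan hexagon was at (7.5, 9.2) in frame 1 and (2.9, 9.7) in frame 2.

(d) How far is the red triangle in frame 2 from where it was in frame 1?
2.6

The red triangle moved from (10.3, 8.9) to (8.4, 10.7), a distance of √(1.9² + 1.8²) ≈ 2.6.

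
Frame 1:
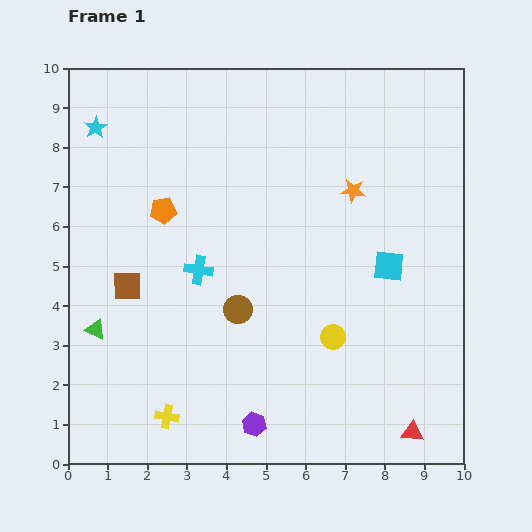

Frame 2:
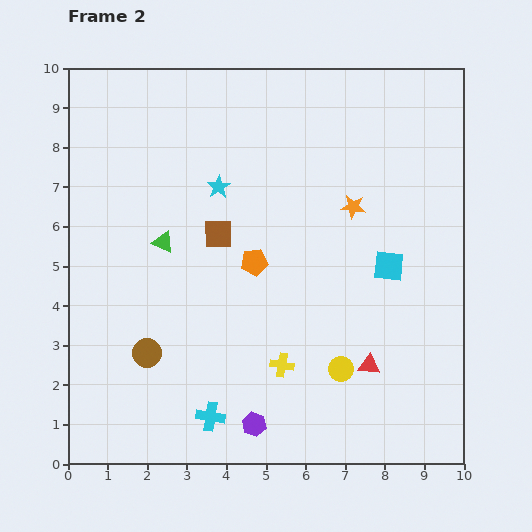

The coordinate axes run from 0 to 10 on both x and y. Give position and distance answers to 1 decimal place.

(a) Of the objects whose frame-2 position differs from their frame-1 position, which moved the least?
the orange star

(moved 0.4)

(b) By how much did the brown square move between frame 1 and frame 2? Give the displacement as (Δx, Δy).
(2.3, 1.3)

The brown square was at (1.5, 4.5) in frame 1 and (3.8, 5.8) in frame 2.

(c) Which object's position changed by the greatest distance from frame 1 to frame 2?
the cyan cross

(moved 3.7; next 3.4)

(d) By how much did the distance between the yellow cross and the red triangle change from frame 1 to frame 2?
-4.0

Distance in frame 1: 6.2. Distance in frame 2: 2.2.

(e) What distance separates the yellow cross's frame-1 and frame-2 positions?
3.2

The yellow cross moved from (2.5, 1.2) to (5.4, 2.5), a distance of √(2.9² + 1.3²) ≈ 3.2.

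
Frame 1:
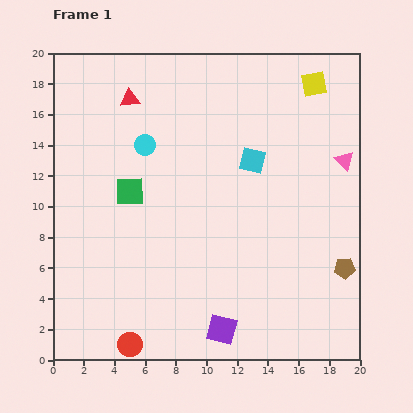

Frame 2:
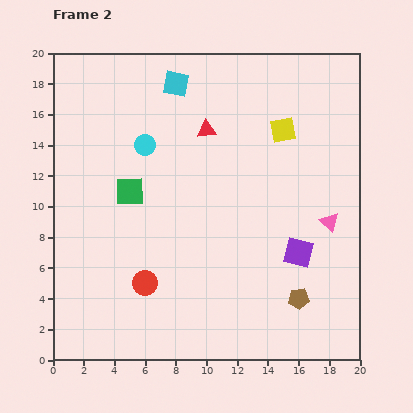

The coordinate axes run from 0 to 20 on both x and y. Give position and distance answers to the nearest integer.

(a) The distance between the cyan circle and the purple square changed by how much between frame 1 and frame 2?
-1

Distance in frame 1: 13. Distance in frame 2: 12.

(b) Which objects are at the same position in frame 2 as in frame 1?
the green square, the cyan circle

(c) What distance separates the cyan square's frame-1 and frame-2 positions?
7

The cyan square moved from (13, 13) to (8, 18), a distance of √(5² + 5²) ≈ 7.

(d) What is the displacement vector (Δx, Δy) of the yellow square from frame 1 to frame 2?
(-2, -3)

The yellow square was at (17, 18) in frame 1 and (15, 15) in frame 2.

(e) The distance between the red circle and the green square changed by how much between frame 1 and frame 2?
-4

Distance in frame 1: 10. Distance in frame 2: 6.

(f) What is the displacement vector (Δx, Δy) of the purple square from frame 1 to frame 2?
(5, 5)

The purple square was at (11, 2) in frame 1 and (16, 7) in frame 2.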